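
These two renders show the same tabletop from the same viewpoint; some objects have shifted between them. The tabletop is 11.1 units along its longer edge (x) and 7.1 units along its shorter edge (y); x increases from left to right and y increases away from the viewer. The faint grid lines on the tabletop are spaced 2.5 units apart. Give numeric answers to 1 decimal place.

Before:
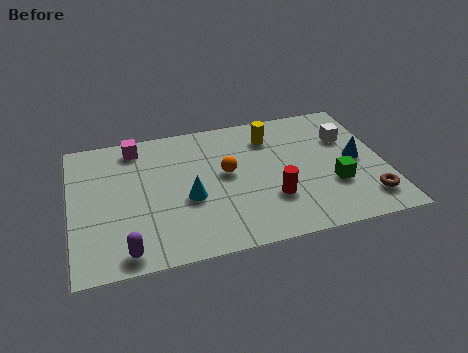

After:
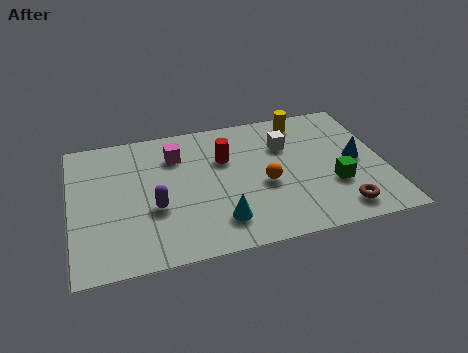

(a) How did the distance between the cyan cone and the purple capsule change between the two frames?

-0.6

They were about 3.1 units apart before and 2.5 after — 0.6 units closer together.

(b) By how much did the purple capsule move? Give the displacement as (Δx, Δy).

(1.1, 1.9)

The purple capsule was at about (1.8, 0.8) and moved to about (2.9, 2.7).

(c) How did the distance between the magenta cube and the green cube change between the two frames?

-1.6

The distance was about 7.7 in the first image and 6.1 in the second, so they moved 1.6 units closer together.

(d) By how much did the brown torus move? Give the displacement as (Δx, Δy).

(-1.0, -0.3)

The brown torus was at about (10.3, 1.4) and moved to about (9.3, 1.1).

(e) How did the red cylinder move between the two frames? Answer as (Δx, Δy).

(-1.5, 2.5)

The red cylinder started near (7.0, 2.2) and ended near (5.5, 4.7).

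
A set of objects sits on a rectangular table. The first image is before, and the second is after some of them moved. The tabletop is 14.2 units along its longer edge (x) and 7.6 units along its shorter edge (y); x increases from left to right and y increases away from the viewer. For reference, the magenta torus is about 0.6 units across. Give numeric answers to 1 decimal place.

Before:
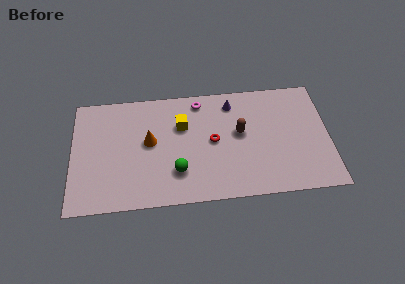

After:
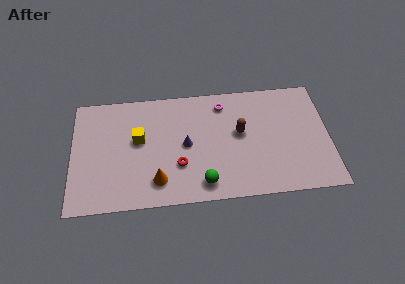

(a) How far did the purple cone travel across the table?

3.6

From (8.9, 6.3) to (6.3, 3.8), the purple cone covered √(2.6² + 2.5²) ≈ 3.6 units.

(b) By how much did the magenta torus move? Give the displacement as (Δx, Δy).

(1.3, -0.3)

The magenta torus started near (7.1, 6.6) and ended near (8.4, 6.3).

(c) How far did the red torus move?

2.4

From (7.8, 3.9) to (5.9, 2.5), the red torus covered √(1.9² + 1.4²) ≈ 2.4 units.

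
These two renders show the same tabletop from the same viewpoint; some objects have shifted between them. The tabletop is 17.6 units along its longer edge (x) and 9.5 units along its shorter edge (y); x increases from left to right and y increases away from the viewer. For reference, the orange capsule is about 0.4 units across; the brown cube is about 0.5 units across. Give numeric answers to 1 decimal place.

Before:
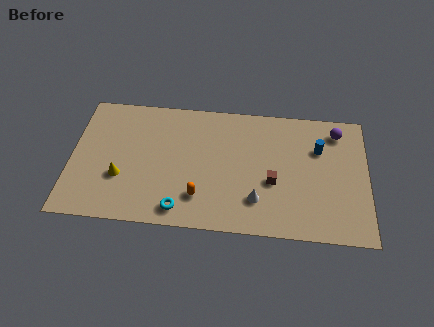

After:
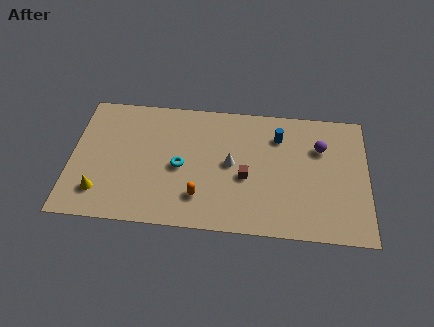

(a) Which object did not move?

the orange capsule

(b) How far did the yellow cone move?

1.7

The yellow cone moved from about (3.0, 3.3) to (1.8, 2.1), a distance of √(1.2² + 1.2²) ≈ 1.7.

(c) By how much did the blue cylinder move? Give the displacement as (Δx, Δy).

(-2.4, 0.7)

The blue cylinder started near (14.7, 6.5) and ended near (12.3, 7.2).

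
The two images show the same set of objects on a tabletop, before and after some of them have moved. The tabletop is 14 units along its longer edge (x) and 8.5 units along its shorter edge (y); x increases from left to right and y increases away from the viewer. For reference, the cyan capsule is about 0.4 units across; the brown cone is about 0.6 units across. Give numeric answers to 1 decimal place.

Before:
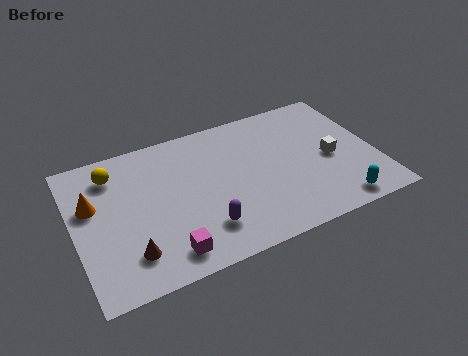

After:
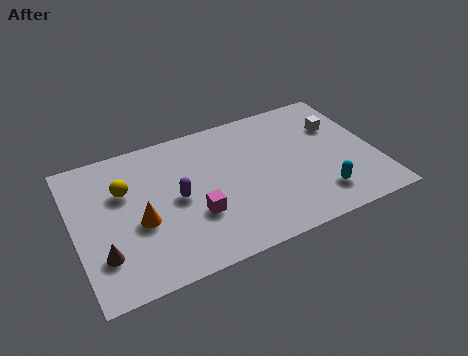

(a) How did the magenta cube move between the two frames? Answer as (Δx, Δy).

(1.5, 1.6)

The magenta cube was at about (3.9, 1.3) and moved to about (5.4, 2.9).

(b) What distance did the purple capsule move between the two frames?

2.4

From (5.7, 2.0) to (4.7, 4.2), the purple capsule covered √(1.0² + 2.2²) ≈ 2.4 units.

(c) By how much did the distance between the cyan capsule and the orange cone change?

-3.3

The distance was about 11.7 in the first image and 8.4 in the second, so they moved 3.3 units closer together.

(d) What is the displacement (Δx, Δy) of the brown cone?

(-1.2, 0.4)

From the two frames, the brown cone sits at roughly (2.3, 1.9) before and (1.1, 2.3) after.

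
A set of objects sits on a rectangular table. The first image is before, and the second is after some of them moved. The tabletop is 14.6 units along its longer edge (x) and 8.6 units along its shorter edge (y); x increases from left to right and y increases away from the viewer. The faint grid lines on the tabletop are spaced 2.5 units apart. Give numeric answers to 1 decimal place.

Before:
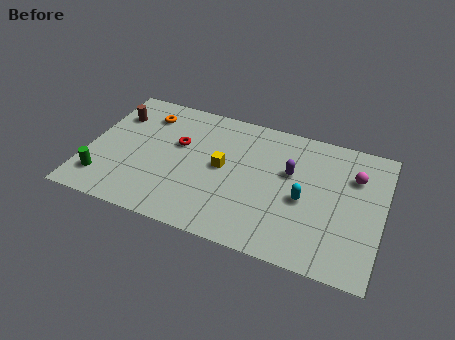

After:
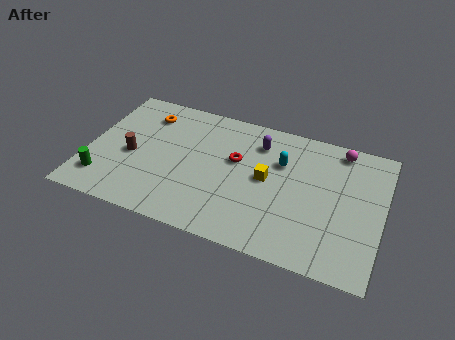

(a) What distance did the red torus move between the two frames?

2.9

From (4.4, 5.3) to (7.3, 5.2), the red torus covered √(2.9² + 0.1²) ≈ 2.9 units.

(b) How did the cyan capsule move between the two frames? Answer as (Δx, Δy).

(-1.3, 2.0)

The cyan capsule was at about (10.8, 3.8) and moved to about (9.5, 5.8).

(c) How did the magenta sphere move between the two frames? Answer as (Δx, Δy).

(-0.8, 1.5)

The magenta sphere was at about (13.1, 6.1) and moved to about (12.3, 7.6).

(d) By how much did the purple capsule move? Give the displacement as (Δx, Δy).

(-1.7, 1.4)

The purple capsule was at about (10.0, 5.3) and moved to about (8.3, 6.7).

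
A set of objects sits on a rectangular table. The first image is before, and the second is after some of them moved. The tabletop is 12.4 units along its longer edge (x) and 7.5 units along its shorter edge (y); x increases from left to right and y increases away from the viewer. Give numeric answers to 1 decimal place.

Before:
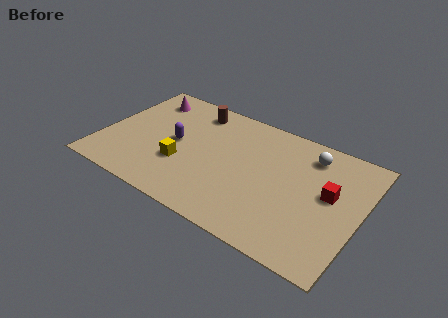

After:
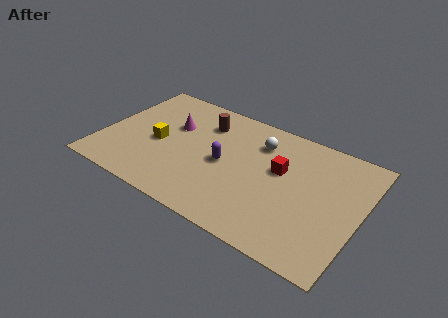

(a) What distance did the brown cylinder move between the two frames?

0.8

The brown cylinder was near (4.0, 6.3) before and (4.6, 5.7) after, so it travelled √(0.6² + 0.6²) ≈ 0.8 units.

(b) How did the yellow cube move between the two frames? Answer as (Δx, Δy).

(-1.3, 0.8)

The yellow cube started near (4.0, 2.6) and ended near (2.7, 3.4).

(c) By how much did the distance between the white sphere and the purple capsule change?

-4.1

Before: roughly 6.6 units apart; after: 2.5. That's 4.1 units closer together.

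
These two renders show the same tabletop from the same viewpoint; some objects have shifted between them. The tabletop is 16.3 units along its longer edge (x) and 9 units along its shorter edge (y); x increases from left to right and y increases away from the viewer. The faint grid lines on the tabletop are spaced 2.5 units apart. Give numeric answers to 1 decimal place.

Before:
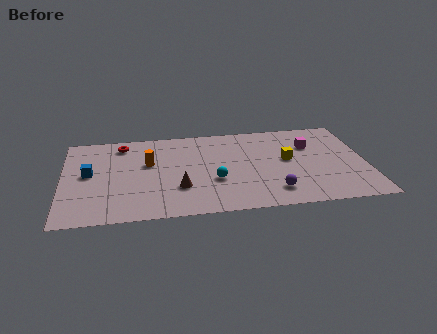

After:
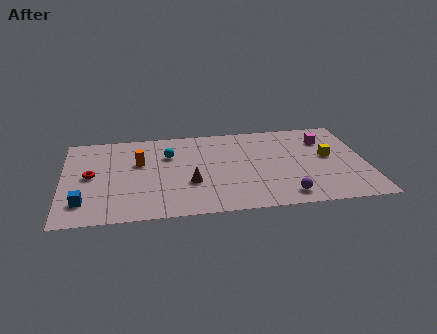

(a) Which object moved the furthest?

the cyan sphere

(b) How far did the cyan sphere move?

3.8

From (8.1, 3.3) to (5.7, 6.2), the cyan sphere covered √(2.4² + 2.9²) ≈ 3.8 units.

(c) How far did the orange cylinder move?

0.5

The orange cylinder was near (4.6, 5.5) before and (4.1, 5.6) after, so it travelled √(0.5² + 0.1²) ≈ 0.5 units.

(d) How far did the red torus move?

3.4

The red torus was near (3.2, 7.6) before and (1.5, 4.6) after, so it travelled √(1.7² + 3.0²) ≈ 3.4 units.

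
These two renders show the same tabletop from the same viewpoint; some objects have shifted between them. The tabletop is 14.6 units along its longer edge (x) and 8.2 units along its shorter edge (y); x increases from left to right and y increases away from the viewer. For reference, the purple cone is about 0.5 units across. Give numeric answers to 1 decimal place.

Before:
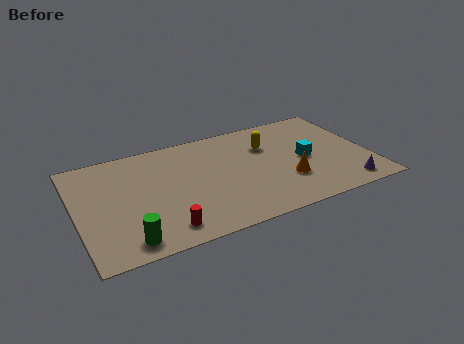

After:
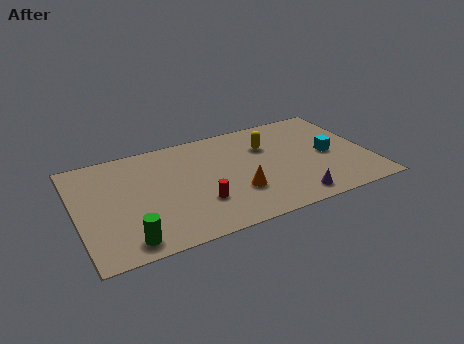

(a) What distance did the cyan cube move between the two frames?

1.2

The cyan cube moved from about (11.4, 3.9) to (12.6, 3.9), a distance of √(1.2² + 0.0²) ≈ 1.2.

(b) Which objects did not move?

the yellow capsule and the green cylinder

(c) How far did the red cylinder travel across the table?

2.2

The red cylinder moved from about (4.0, 1.3) to (5.9, 2.5), a distance of √(1.9² + 1.2²) ≈ 2.2.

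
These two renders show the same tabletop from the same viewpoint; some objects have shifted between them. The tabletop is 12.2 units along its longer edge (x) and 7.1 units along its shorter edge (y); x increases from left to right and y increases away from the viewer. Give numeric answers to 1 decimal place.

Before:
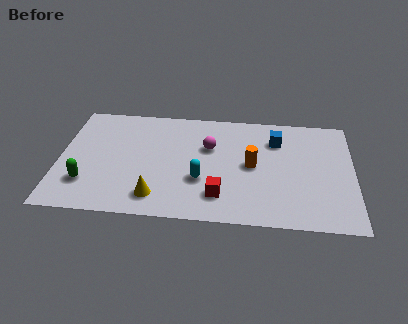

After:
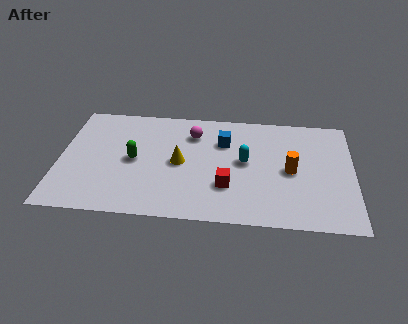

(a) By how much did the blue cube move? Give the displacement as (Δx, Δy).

(-2.2, -0.3)

The blue cube was at about (9.0, 5.3) and moved to about (6.8, 5.0).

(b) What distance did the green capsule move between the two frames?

2.5

The green capsule was near (1.2, 1.9) before and (3.1, 3.5) after, so it travelled √(1.9² + 1.6²) ≈ 2.5 units.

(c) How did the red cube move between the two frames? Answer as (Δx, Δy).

(0.3, 0.6)

The red cube started near (6.7, 1.6) and ended near (7.0, 2.2).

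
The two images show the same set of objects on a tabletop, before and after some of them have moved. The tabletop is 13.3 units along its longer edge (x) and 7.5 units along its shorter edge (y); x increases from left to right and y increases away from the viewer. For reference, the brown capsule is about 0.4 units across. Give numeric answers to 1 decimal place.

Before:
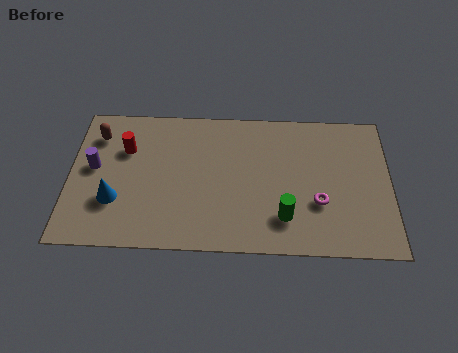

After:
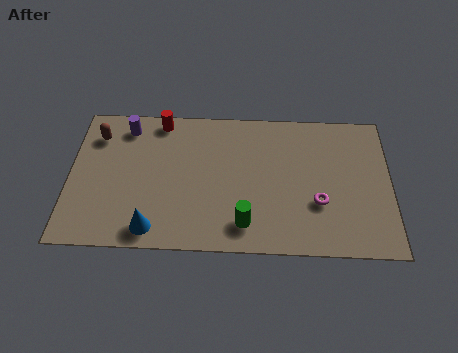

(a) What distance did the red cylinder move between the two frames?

2.1

The red cylinder moved from about (2.3, 5.1) to (3.7, 6.7), a distance of √(1.4² + 1.6²) ≈ 2.1.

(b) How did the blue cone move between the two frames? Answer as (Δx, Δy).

(1.6, -1.4)

From the two frames, the blue cone sits at roughly (1.9, 2.4) before and (3.5, 1.0) after.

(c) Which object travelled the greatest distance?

the purple cylinder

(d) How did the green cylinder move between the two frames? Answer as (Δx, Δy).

(-1.6, -0.4)

The green cylinder was at about (8.9, 1.8) and moved to about (7.3, 1.4).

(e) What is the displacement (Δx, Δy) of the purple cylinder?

(1.3, 2.2)

The purple cylinder was at about (1.0, 4.1) and moved to about (2.3, 6.3).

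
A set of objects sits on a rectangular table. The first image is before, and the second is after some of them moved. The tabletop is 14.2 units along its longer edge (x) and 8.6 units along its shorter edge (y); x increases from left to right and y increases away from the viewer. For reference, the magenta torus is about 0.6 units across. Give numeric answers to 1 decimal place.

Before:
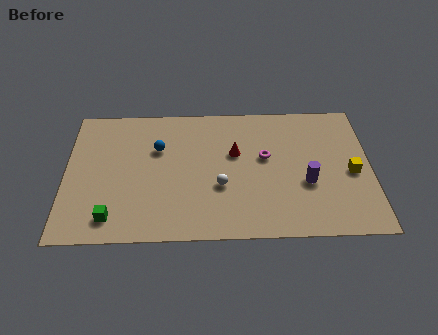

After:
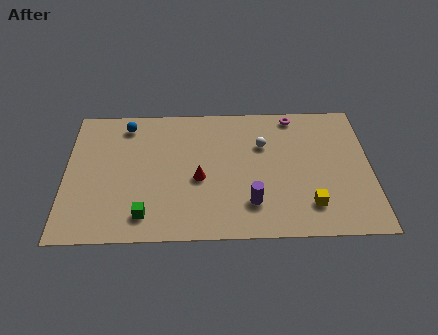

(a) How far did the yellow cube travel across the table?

2.8

From (13.3, 3.9) to (11.3, 1.9), the yellow cube covered √(2.0² + 2.0²) ≈ 2.8 units.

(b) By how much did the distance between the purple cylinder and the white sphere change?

-0.3

The distance was about 4.0 in the first image and 3.7 in the second, so they moved 0.3 units closer together.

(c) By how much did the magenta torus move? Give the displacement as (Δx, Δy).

(1.4, 2.7)

The magenta torus was at about (9.3, 5.0) and moved to about (10.7, 7.7).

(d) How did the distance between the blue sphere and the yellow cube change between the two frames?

+0.9

The distance was about 9.2 in the first image and 10.1 in the second, so they moved 0.9 units further apart.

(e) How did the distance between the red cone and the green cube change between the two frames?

-3.6

Before: roughly 6.9 units apart; after: 3.3. That's 3.6 units closer together.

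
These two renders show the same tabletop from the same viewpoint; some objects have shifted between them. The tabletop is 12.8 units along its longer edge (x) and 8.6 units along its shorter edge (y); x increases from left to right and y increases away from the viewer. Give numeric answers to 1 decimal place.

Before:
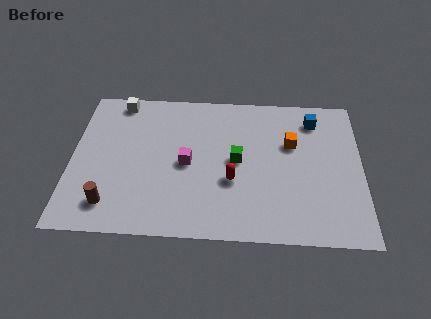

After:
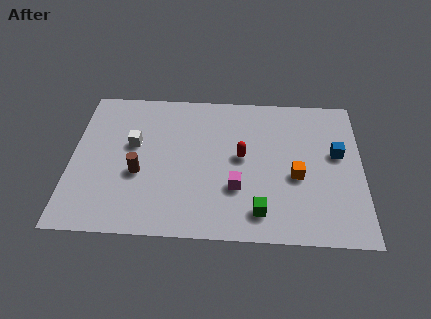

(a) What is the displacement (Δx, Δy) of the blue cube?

(1.0, -2.0)

From the two frames, the blue cube sits at roughly (10.7, 7.0) before and (11.7, 5.0) after.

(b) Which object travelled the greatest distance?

the green cube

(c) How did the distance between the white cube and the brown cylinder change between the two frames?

-4.4

The distance was about 6.1 in the first image and 1.7 in the second, so they moved 4.4 units closer together.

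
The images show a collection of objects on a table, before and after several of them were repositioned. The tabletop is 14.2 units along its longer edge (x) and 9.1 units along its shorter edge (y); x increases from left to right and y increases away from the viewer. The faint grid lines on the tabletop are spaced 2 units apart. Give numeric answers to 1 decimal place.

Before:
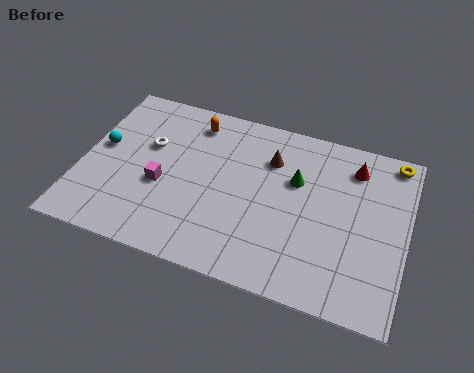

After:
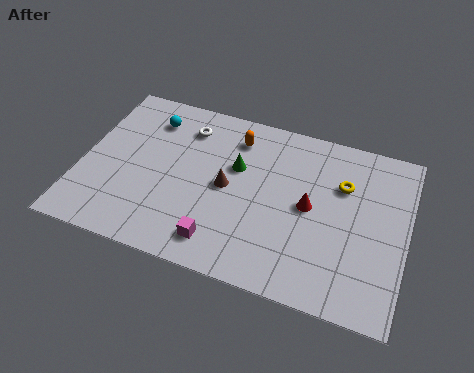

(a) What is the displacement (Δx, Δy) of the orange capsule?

(1.9, -0.3)

The orange capsule started near (4.6, 7.6) and ended near (6.5, 7.3).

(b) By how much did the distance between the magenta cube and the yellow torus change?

-4.0

They were about 10.8 units apart before and 6.8 after — 4.0 units closer together.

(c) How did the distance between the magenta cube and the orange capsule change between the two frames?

+1.8

They were about 4.0 units apart before and 5.8 after — 1.8 units further apart.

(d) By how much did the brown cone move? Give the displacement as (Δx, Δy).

(-1.7, -2.1)

From the two frames, the brown cone sits at roughly (8.1, 6.6) before and (6.4, 4.5) after.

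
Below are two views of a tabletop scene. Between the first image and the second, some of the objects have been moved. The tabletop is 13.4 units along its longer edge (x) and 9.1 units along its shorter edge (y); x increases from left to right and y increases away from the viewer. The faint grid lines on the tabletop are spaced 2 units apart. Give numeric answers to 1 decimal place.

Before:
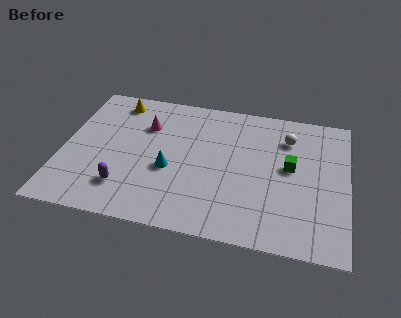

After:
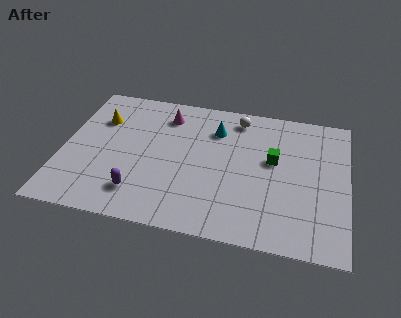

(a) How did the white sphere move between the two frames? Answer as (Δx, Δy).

(-2.4, 0.9)

The white sphere started near (10.5, 6.9) and ended near (8.1, 7.8).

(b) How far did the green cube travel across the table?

0.9

The green cube was near (10.7, 5.0) before and (9.9, 5.3) after, so it travelled √(0.8² + 0.3²) ≈ 0.9 units.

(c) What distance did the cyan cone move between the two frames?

3.7

The cyan cone moved from about (5.1, 3.7) to (7.1, 6.8), a distance of √(2.0² + 3.1²) ≈ 3.7.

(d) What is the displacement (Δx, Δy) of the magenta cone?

(0.9, 0.9)

The magenta cone was at about (3.8, 6.4) and moved to about (4.7, 7.3).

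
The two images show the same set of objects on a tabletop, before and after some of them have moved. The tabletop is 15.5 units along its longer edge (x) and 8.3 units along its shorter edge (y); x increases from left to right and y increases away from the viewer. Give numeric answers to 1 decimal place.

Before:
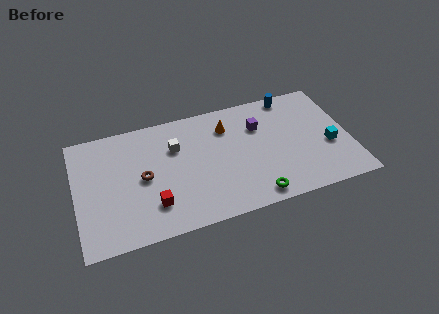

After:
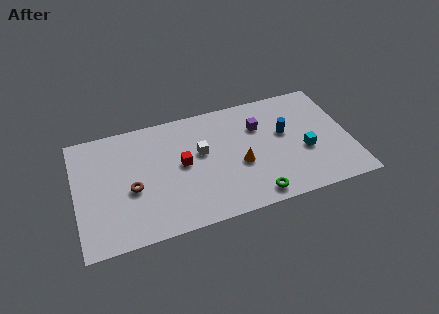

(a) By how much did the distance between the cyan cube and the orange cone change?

-2.7

They were about 6.4 units apart before and 3.7 after — 2.7 units closer together.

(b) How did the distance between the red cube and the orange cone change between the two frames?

-2.8

Before: roughly 6.2 units apart; after: 3.4. That's 2.8 units closer together.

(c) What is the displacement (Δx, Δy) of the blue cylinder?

(-0.6, -2.6)

From the two frames, the blue cylinder sits at roughly (12.5, 7.5) before and (11.9, 4.9) after.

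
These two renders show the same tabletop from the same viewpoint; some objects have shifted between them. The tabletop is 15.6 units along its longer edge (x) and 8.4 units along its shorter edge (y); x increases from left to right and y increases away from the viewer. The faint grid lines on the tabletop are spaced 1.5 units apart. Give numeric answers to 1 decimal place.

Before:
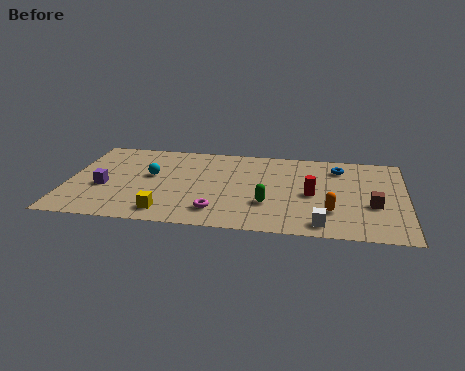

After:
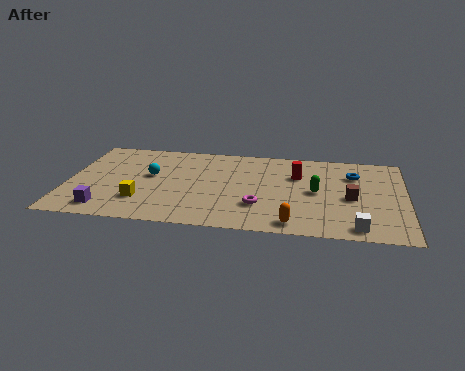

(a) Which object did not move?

the cyan sphere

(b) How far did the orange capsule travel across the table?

2.2

The orange capsule was near (12.2, 2.4) before and (10.5, 1.0) after, so it travelled √(1.7² + 1.4²) ≈ 2.2 units.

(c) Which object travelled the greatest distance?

the green capsule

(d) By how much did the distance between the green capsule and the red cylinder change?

-0.6

The distance was about 2.3 in the first image and 1.7 in the second, so they moved 0.6 units closer together.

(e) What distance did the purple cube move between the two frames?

2.1

From (1.7, 3.4) to (1.9, 1.3), the purple cube covered √(0.2² + 2.1²) ≈ 2.1 units.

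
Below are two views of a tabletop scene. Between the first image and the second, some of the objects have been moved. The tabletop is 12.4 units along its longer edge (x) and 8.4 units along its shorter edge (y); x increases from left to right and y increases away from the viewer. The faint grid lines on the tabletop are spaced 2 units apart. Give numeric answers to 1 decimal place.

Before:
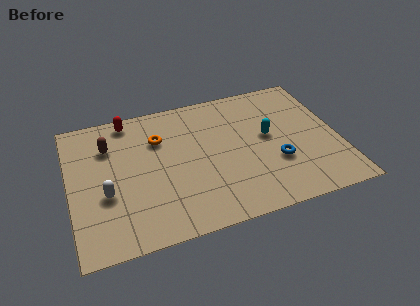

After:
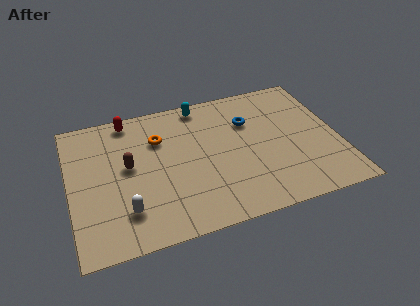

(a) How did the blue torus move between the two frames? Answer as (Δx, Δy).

(-1.0, 2.9)

The blue torus was at about (9.4, 2.9) and moved to about (8.4, 5.8).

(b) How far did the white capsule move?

1.4

From (1.6, 3.2) to (2.4, 2.0), the white capsule covered √(0.8² + 1.2²) ≈ 1.4 units.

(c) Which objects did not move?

the red capsule and the orange torus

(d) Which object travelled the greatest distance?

the cyan capsule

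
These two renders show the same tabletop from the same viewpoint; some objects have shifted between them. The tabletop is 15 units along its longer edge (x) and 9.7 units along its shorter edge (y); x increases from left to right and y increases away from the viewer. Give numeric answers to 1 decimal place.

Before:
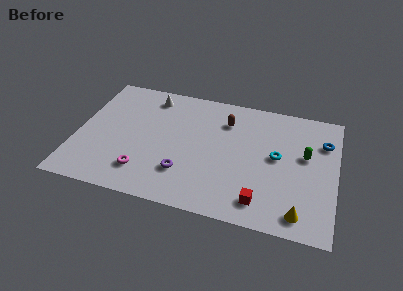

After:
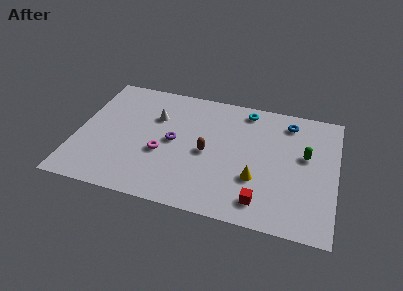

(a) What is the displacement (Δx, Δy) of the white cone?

(0.4, -1.6)

From the two frames, the white cone sits at roughly (4.0, 8.2) before and (4.4, 6.6) after.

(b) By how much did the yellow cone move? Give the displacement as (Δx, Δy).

(-2.6, 1.9)

From the two frames, the yellow cone sits at roughly (13.1, 1.3) before and (10.5, 3.2) after.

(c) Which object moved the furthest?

the cyan torus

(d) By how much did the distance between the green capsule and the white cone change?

-0.7

The distance was about 9.5 in the first image and 8.8 in the second, so they moved 0.7 units closer together.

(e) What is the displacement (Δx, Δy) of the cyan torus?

(-2.0, 3.3)

The cyan torus was at about (11.6, 5.2) and moved to about (9.6, 8.5).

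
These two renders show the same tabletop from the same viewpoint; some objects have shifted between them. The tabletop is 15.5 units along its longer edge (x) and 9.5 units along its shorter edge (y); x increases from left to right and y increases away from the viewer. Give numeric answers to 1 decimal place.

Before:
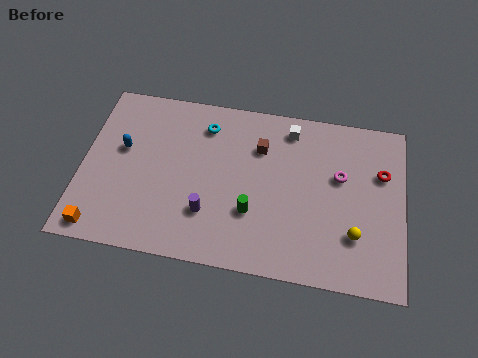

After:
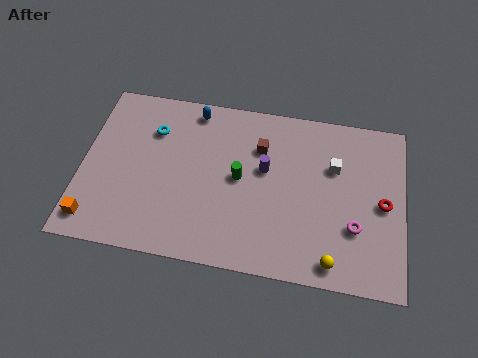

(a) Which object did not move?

the brown cube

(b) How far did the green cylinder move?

1.9

From (8.3, 3.1) to (7.6, 4.9), the green cylinder covered √(0.7² + 1.8²) ≈ 1.9 units.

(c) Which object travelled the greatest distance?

the blue capsule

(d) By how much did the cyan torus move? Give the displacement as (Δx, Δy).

(-2.5, -0.7)

From the two frames, the cyan torus sits at roughly (5.8, 7.6) before and (3.3, 6.9) after.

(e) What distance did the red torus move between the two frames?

1.7

The red torus was near (14.4, 6.3) before and (14.5, 4.6) after, so it travelled √(0.1² + 1.7²) ≈ 1.7 units.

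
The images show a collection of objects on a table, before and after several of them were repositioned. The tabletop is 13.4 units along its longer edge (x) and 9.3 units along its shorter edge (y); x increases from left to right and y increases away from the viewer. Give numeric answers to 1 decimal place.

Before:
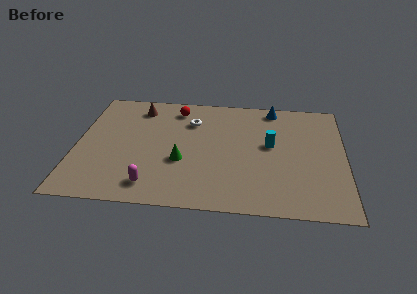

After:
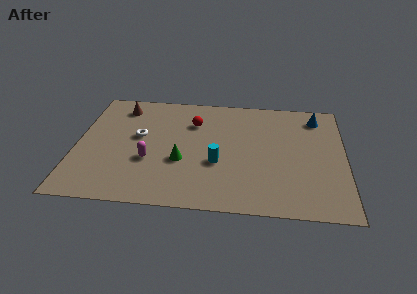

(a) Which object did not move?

the green cone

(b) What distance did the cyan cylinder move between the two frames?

3.1

From (9.7, 5.2) to (7.1, 3.5), the cyan cylinder covered √(2.6² + 1.7²) ≈ 3.1 units.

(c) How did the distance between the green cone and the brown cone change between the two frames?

+0.5

The distance was about 4.8 in the first image and 5.3 in the second, so they moved 0.5 units further apart.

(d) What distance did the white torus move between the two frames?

3.0

From (5.7, 6.8) to (3.1, 5.3), the white torus covered √(2.6² + 1.5²) ≈ 3.0 units.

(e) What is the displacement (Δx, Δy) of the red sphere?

(0.9, -1.1)

The red sphere started near (4.9, 7.8) and ended near (5.8, 6.7).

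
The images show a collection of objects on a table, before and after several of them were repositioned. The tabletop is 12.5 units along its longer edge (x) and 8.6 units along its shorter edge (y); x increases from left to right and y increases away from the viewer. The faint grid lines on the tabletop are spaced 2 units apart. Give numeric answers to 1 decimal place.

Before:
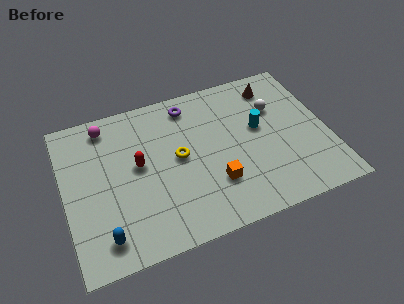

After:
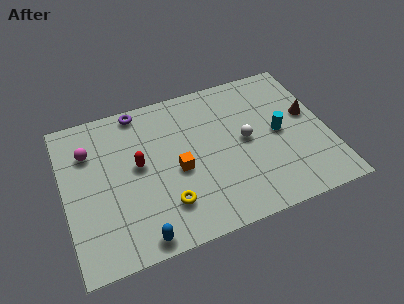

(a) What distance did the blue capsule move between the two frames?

1.7

The blue capsule moved from about (1.6, 1.4) to (3.2, 0.8), a distance of √(1.6² + 0.6²) ≈ 1.7.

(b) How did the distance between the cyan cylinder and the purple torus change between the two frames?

+3.4

Before: roughly 3.9 units apart; after: 7.3. That's 3.4 units further apart.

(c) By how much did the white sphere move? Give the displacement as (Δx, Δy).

(-1.6, -1.4)

From the two frames, the white sphere sits at roughly (10.2, 5.8) before and (8.6, 4.4) after.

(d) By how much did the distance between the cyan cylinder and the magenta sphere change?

+1.6

Before: roughly 7.5 units apart; after: 9.1. That's 1.6 units further apart.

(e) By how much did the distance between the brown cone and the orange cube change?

+0.8

They were about 5.7 units apart before and 6.5 after — 0.8 units further apart.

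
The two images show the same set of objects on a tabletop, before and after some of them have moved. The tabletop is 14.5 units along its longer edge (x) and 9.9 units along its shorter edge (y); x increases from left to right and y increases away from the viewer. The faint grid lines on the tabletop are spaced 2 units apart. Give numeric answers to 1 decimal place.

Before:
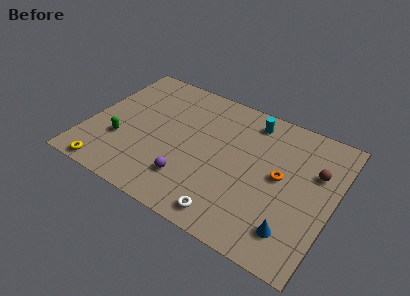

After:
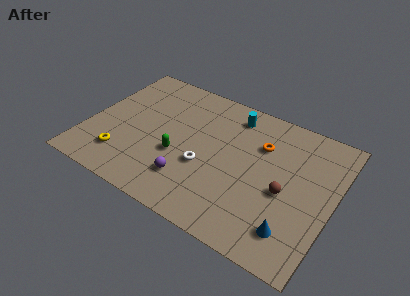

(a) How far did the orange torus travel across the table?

2.2

The orange torus was near (11.4, 5.2) before and (10.0, 6.9) after, so it travelled √(1.4² + 1.7²) ≈ 2.2 units.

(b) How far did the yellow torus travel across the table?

1.5

The yellow torus was near (1.8, 0.8) before and (2.4, 2.2) after, so it travelled √(0.6² + 1.4²) ≈ 1.5 units.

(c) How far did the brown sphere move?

2.7

The brown sphere moved from about (13.3, 6.5) to (11.8, 4.3), a distance of √(1.5² + 2.2²) ≈ 2.7.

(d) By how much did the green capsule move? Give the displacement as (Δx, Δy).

(3.4, 0.5)

From the two frames, the green capsule sits at roughly (2.1, 3.3) before and (5.5, 3.8) after.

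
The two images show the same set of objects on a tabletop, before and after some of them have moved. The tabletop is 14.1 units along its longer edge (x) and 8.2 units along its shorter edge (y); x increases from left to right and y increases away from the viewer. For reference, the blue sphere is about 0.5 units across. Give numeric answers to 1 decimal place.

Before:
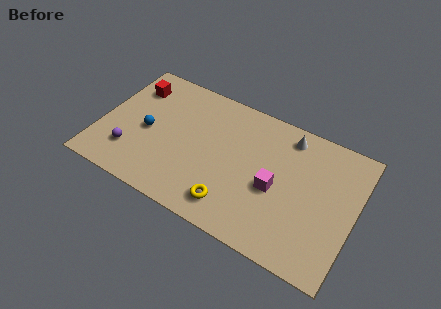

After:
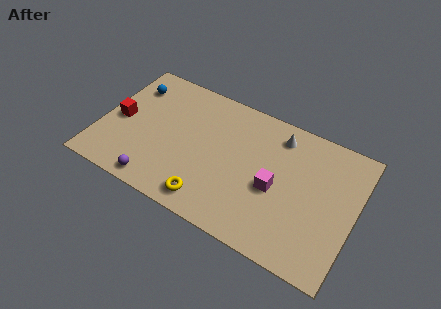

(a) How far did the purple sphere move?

2.1

The purple sphere moved from about (1.9, 2.1) to (3.6, 0.9), a distance of √(1.7² + 1.2²) ≈ 2.1.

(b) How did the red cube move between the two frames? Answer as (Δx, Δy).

(-0.4, -2.4)

From the two frames, the red cube sits at roughly (1.4, 6.3) before and (1.0, 3.9) after.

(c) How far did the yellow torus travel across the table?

1.2

The yellow torus was near (7.7, 1.5) before and (6.5, 1.2) after, so it travelled √(1.2² + 0.3²) ≈ 1.2 units.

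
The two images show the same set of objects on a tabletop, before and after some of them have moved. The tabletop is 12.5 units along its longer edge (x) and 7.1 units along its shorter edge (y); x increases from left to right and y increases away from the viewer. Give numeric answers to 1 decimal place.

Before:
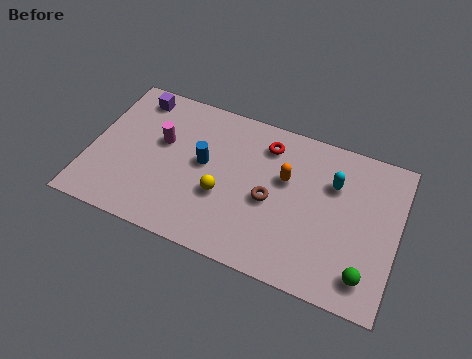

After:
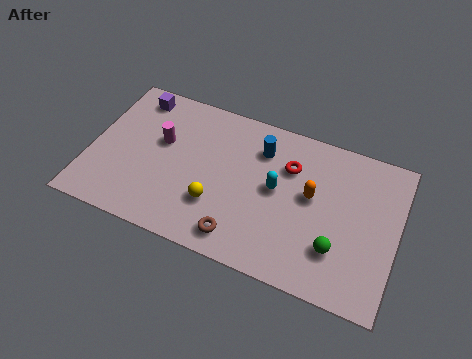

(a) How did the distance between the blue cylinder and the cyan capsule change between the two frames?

-3.5

Before: roughly 5.3 units apart; after: 1.8. That's 3.5 units closer together.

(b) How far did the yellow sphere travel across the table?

0.5

The yellow sphere moved from about (5.5, 2.7) to (5.3, 2.2), a distance of √(0.2² + 0.5²) ≈ 0.5.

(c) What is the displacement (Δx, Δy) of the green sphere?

(-1.2, 0.7)

The green sphere started near (11.4, 1.3) and ended near (10.2, 2.0).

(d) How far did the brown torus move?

2.3

The brown torus moved from about (7.4, 3.2) to (6.4, 1.1), a distance of √(1.0² + 2.1²) ≈ 2.3.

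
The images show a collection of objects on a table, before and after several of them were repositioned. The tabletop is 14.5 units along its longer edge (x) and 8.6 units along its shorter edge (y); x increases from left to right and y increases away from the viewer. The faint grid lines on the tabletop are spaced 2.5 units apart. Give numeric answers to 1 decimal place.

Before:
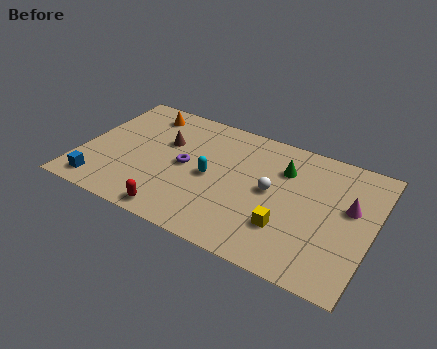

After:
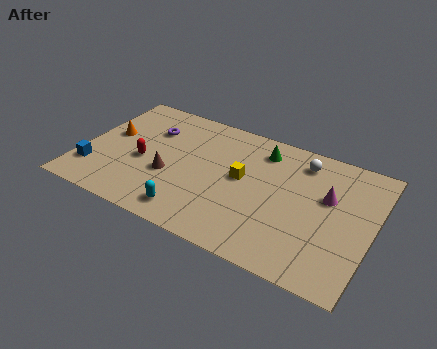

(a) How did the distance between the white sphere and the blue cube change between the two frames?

+2.3

The distance was about 8.8 in the first image and 11.1 in the second, so they moved 2.3 units further apart.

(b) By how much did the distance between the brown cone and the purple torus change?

+1.4

They were about 1.7 units apart before and 3.1 after — 1.4 units further apart.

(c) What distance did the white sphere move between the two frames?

2.9

The white sphere moved from about (9.5, 4.5) to (10.7, 7.1), a distance of √(1.2² + 2.6²) ≈ 2.9.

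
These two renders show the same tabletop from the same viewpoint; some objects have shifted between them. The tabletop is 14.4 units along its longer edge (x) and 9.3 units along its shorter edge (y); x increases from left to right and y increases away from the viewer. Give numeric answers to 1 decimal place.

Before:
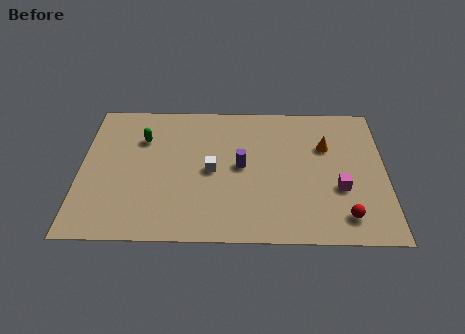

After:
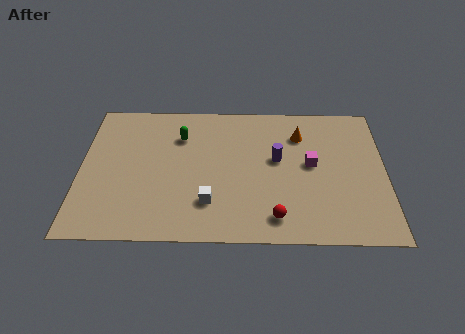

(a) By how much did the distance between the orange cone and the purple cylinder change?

-2.2

The distance was about 4.2 in the first image and 2.0 in the second, so they moved 2.2 units closer together.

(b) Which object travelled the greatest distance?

the red sphere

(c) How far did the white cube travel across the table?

2.1

From (6.2, 4.5) to (6.1, 2.4), the white cube covered √(0.1² + 2.1²) ≈ 2.1 units.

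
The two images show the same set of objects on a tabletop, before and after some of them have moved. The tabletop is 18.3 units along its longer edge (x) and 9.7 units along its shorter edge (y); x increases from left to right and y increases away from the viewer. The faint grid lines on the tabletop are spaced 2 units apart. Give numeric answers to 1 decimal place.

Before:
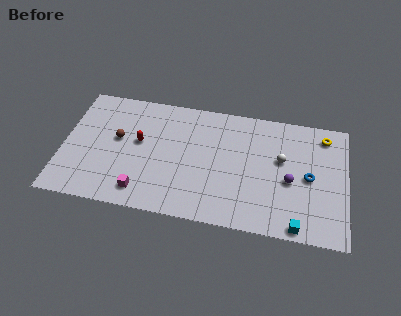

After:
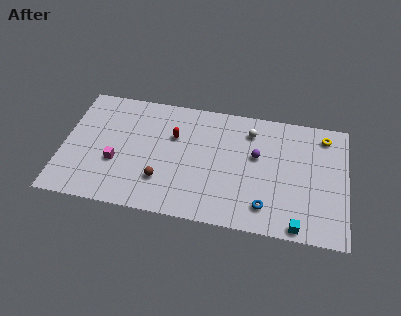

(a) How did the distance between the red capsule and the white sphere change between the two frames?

-4.1

They were about 9.2 units apart before and 5.1 after — 4.1 units closer together.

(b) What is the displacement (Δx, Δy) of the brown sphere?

(3.0, -2.8)

From the two frames, the brown sphere sits at roughly (3.5, 5.5) before and (6.5, 2.7) after.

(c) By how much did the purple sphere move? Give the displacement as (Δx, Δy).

(-2.2, 1.6)

The purple sphere was at about (14.7, 4.2) and moved to about (12.5, 5.8).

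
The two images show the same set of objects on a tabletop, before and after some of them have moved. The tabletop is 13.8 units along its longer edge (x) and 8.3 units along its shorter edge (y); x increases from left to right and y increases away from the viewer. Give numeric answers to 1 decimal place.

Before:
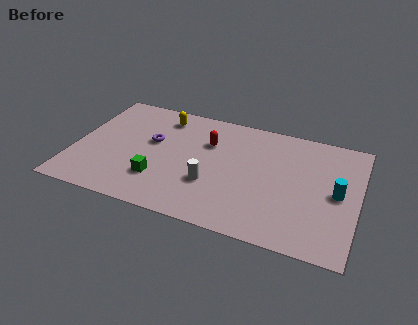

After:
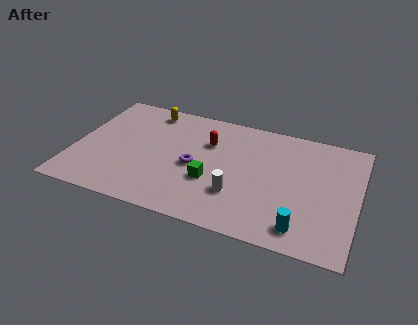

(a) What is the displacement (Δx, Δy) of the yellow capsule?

(-0.7, 0.3)

The yellow capsule started near (4.0, 6.9) and ended near (3.3, 7.2).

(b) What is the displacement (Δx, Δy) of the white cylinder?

(1.3, -0.3)

The white cylinder started near (6.8, 2.8) and ended near (8.1, 2.5).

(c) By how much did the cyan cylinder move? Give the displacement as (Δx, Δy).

(-1.5, -2.8)

The cyan cylinder was at about (12.8, 4.1) and moved to about (11.3, 1.3).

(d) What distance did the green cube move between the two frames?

2.6

The green cube was near (4.3, 2.3) before and (6.8, 3.0) after, so it travelled √(2.5² + 0.7²) ≈ 2.6 units.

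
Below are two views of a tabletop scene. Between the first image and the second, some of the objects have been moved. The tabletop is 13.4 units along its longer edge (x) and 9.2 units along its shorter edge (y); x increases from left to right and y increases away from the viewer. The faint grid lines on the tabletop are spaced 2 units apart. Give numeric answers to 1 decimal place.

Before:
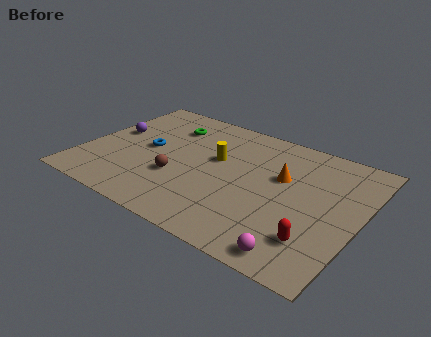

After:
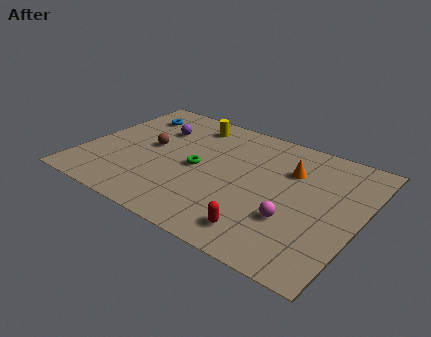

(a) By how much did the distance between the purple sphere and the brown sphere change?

-2.6

The distance was about 4.2 in the first image and 1.6 in the second, so they moved 2.6 units closer together.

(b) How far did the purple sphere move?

2.4

The purple sphere was near (1.1, 5.2) before and (3.1, 6.5) after, so it travelled √(2.0² + 1.3²) ≈ 2.4 units.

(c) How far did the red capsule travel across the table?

2.5

From (11.7, 2.2) to (9.3, 1.5), the red capsule covered √(2.4² + 0.7²) ≈ 2.5 units.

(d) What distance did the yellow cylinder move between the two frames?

2.8

The yellow cylinder was near (6.3, 5.5) before and (4.6, 7.7) after, so it travelled √(1.7² + 2.2²) ≈ 2.8 units.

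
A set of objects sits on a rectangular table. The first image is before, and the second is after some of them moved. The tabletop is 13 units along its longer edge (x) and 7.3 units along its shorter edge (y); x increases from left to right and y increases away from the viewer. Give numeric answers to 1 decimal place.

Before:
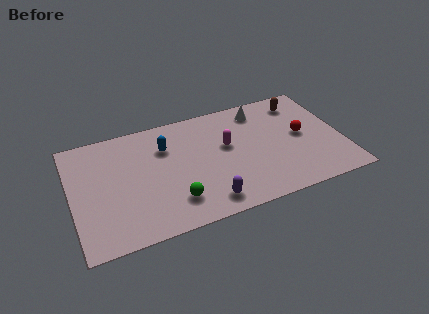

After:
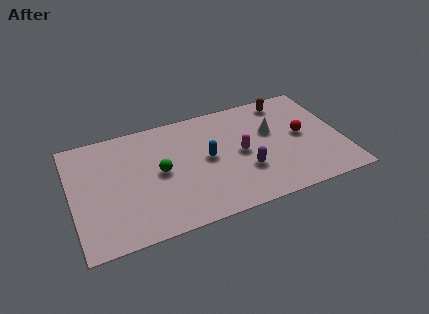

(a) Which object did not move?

the red sphere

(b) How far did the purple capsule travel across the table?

2.4

The purple capsule was near (6.2, 1.1) before and (8.2, 2.4) after, so it travelled √(2.0² + 1.3²) ≈ 2.4 units.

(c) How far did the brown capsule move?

0.8

From (11.3, 6.0) to (10.6, 6.3), the brown capsule covered √(0.7² + 0.3²) ≈ 0.8 units.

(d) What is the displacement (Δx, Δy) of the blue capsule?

(1.9, -1.4)

The blue capsule started near (4.6, 5.2) and ended near (6.5, 3.8).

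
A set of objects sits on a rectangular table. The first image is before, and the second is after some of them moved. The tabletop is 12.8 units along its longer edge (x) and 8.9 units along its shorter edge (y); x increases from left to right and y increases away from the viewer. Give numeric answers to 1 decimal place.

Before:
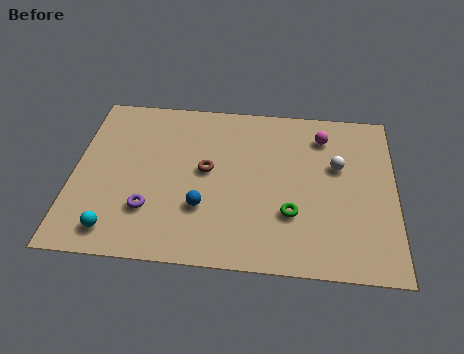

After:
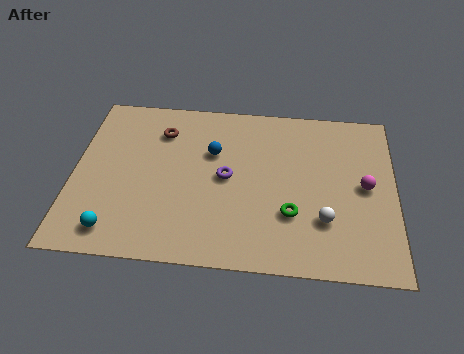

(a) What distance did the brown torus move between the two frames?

2.8

From (5.3, 4.8) to (3.4, 6.8), the brown torus covered √(1.9² + 2.0²) ≈ 2.8 units.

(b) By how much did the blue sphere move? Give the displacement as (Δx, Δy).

(0.3, 3.0)

From the two frames, the blue sphere sits at roughly (5.2, 2.8) before and (5.5, 5.8) after.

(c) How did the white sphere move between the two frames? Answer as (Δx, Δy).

(-0.5, -2.9)

The white sphere was at about (10.5, 5.5) and moved to about (10.0, 2.6).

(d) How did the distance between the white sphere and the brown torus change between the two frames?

+2.6

The distance was about 5.2 in the first image and 7.8 in the second, so they moved 2.6 units further apart.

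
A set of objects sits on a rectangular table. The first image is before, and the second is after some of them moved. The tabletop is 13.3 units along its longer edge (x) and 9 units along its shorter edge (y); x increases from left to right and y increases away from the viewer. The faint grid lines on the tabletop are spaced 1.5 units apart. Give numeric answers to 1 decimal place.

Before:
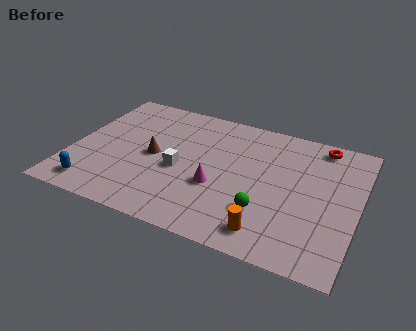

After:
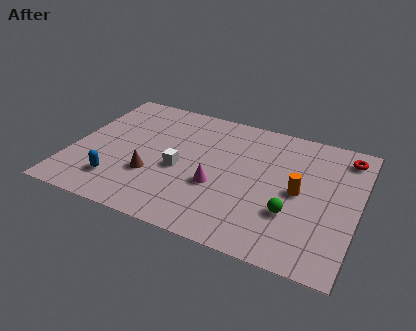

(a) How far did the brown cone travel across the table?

1.4

From (3.8, 4.4) to (3.9, 3.0), the brown cone covered √(0.1² + 1.4²) ≈ 1.4 units.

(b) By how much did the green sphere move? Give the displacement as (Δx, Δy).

(1.2, 0.3)

The green sphere started near (9.2, 2.6) and ended near (10.4, 2.9).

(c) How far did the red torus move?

1.3

From (11.3, 8.0) to (12.5, 7.6), the red torus covered √(1.2² + 0.4²) ≈ 1.3 units.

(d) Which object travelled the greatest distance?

the orange cylinder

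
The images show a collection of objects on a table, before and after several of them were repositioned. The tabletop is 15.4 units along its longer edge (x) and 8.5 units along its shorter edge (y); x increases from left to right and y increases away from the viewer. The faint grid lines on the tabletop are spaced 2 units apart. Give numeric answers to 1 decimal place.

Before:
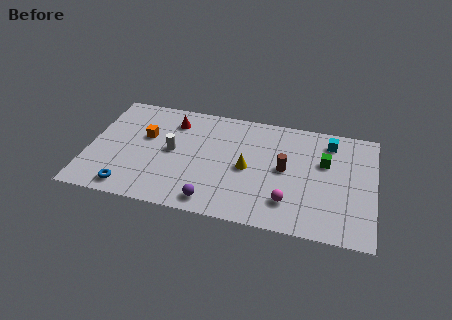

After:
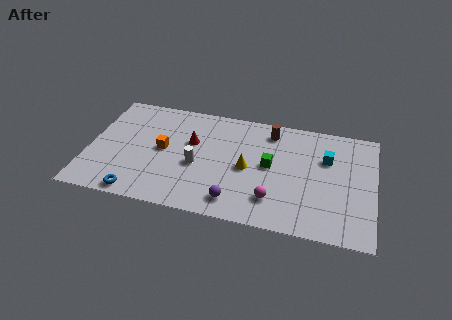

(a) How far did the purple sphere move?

1.2

The purple sphere was near (6.9, 1.1) before and (8.1, 1.4) after, so it travelled √(1.2² + 0.3²) ≈ 1.2 units.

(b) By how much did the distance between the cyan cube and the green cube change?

+1.6

They were about 1.6 units apart before and 3.2 after — 1.6 units further apart.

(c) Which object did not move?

the yellow cone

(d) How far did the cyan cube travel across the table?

1.3

The cyan cube was near (12.9, 7.0) before and (12.8, 5.7) after, so it travelled √(0.1² + 1.3²) ≈ 1.3 units.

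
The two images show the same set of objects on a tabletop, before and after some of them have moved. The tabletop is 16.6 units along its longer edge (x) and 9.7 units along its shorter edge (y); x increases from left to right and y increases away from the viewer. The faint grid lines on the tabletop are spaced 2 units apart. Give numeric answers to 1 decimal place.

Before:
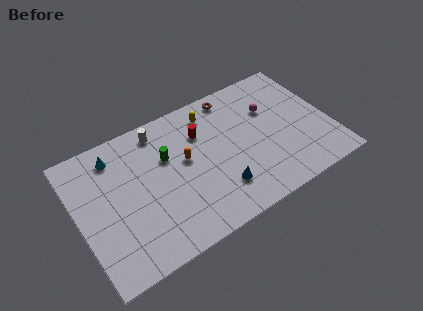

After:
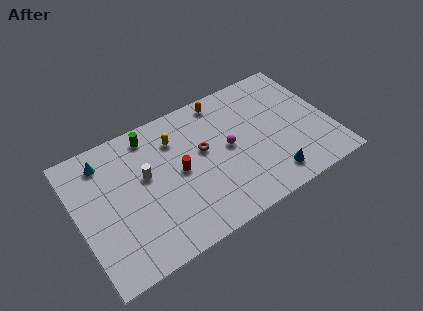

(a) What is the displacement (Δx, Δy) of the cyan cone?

(-0.7, 0.0)

From the two frames, the cyan cone sits at roughly (2.8, 8.0) before and (2.1, 8.0) after.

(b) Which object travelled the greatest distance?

the orange capsule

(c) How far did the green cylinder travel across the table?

2.2

The green cylinder was near (6.0, 6.3) before and (5.2, 8.4) after, so it travelled √(0.8² + 2.1²) ≈ 2.2 units.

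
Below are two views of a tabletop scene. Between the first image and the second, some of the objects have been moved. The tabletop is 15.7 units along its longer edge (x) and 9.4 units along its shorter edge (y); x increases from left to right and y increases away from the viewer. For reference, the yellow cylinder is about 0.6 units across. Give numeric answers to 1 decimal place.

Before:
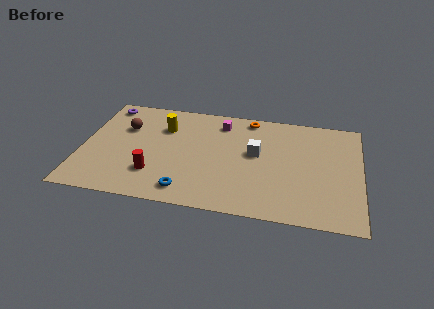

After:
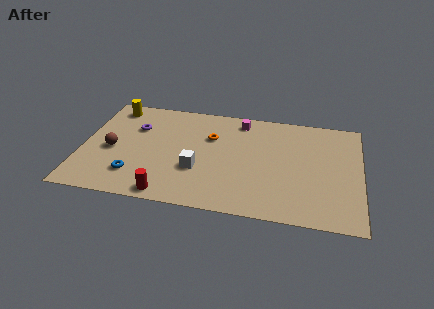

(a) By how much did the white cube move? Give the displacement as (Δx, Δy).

(-3.2, -2.0)

The white cube started near (9.8, 5.3) and ended near (6.6, 3.3).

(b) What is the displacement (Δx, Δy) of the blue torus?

(-3.0, 0.8)

From the two frames, the blue torus sits at roughly (6.1, 1.4) before and (3.1, 2.2) after.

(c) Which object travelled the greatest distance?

the white cube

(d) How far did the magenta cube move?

1.2

The magenta cube was near (7.7, 7.7) before and (8.8, 8.1) after, so it travelled √(1.1² + 0.4²) ≈ 1.2 units.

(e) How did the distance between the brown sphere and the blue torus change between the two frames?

-3.8

The distance was about 6.2 in the first image and 2.4 in the second, so they moved 3.8 units closer together.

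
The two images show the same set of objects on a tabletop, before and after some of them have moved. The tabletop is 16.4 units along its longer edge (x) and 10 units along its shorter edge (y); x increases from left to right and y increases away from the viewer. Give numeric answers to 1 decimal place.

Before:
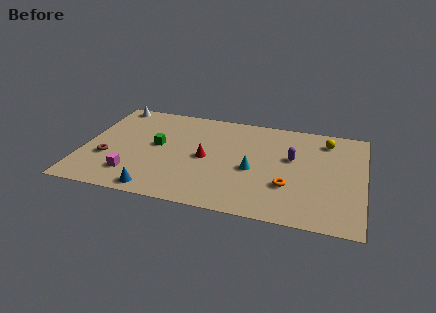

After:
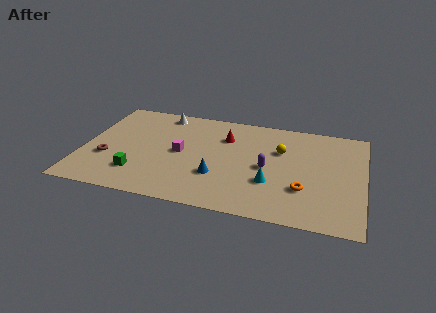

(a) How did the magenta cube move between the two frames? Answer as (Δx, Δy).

(2.6, 2.8)

The magenta cube started near (3.1, 2.2) and ended near (5.7, 5.0).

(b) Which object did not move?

the brown torus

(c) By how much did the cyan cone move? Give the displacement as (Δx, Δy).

(1.1, -1.0)

The cyan cone started near (10.0, 4.3) and ended near (11.1, 3.3).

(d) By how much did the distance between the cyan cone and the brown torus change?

+1.1

The distance was about 8.5 in the first image and 9.6 in the second, so they moved 1.1 units further apart.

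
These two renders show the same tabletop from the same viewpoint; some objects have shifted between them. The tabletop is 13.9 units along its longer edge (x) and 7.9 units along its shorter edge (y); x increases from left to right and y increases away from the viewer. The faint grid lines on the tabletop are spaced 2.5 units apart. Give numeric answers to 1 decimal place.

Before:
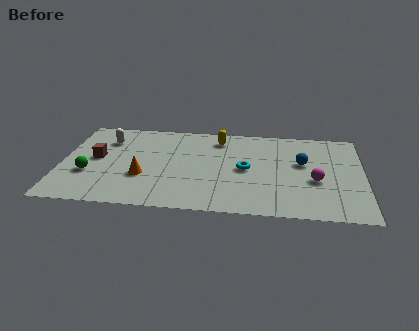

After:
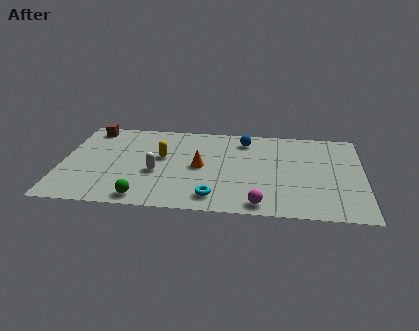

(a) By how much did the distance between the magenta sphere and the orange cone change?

-3.8

The distance was about 7.9 in the first image and 4.1 in the second, so they moved 3.8 units closer together.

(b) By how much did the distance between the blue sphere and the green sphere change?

-2.8

Before: roughly 10.0 units apart; after: 7.2. That's 2.8 units closer together.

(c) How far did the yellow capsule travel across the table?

3.2

The yellow capsule was near (7.2, 6.5) before and (4.6, 4.6) after, so it travelled √(2.6² + 1.9²) ≈ 3.2 units.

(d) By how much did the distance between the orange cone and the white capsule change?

-1.5

They were about 3.6 units apart before and 2.1 after — 1.5 units closer together.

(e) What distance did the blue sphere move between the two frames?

3.2

The blue sphere moved from about (11.1, 4.7) to (8.4, 6.5), a distance of √(2.7² + 1.8²) ≈ 3.2.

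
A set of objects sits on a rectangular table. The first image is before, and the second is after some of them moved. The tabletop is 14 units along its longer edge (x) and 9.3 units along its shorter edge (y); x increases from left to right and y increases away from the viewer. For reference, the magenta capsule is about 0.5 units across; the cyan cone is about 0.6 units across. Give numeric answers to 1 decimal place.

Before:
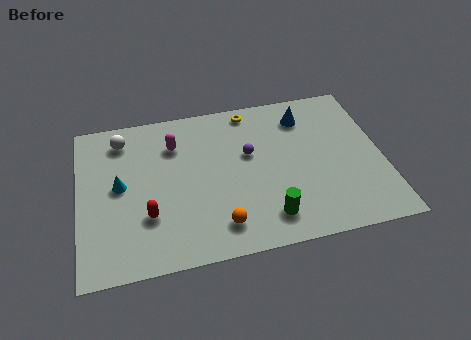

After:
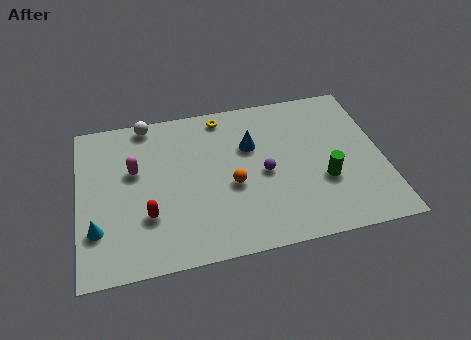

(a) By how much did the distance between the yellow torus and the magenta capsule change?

+1.0

The distance was about 3.9 in the first image and 4.9 in the second, so they moved 1.0 units further apart.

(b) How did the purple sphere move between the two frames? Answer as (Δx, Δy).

(0.6, -1.3)

From the two frames, the purple sphere sits at roughly (7.9, 5.6) before and (8.5, 4.3) after.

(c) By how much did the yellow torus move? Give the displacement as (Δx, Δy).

(-1.3, -0.1)

From the two frames, the yellow torus sits at roughly (8.1, 8.3) before and (6.8, 8.2) after.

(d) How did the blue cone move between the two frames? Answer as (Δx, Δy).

(-2.6, -1.3)

The blue cone started near (10.6, 7.4) and ended near (8.0, 6.1).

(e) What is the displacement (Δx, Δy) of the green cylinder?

(2.7, 1.6)

The green cylinder started near (8.5, 1.7) and ended near (11.2, 3.3).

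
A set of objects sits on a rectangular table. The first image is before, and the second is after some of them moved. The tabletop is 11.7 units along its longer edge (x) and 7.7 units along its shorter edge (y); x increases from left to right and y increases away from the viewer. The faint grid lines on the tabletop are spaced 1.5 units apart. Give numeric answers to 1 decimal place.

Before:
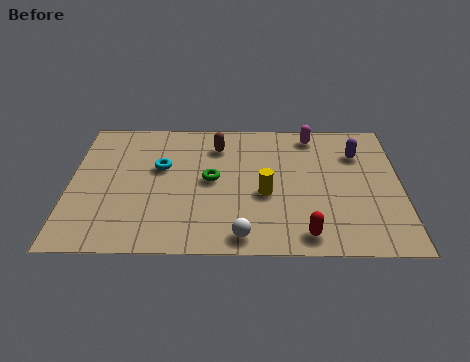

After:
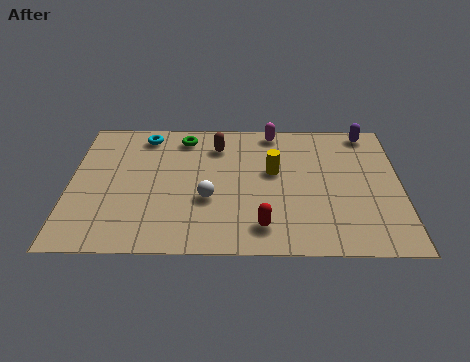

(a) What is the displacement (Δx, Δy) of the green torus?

(-1.0, 2.5)

The green torus was at about (5.0, 4.0) and moved to about (4.0, 6.5).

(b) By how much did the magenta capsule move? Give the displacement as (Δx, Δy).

(-1.4, 0.2)

The magenta capsule started near (8.6, 6.7) and ended near (7.2, 6.9).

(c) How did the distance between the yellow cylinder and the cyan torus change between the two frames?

+1.1

The distance was about 4.0 in the first image and 5.1 in the second, so they moved 1.1 units further apart.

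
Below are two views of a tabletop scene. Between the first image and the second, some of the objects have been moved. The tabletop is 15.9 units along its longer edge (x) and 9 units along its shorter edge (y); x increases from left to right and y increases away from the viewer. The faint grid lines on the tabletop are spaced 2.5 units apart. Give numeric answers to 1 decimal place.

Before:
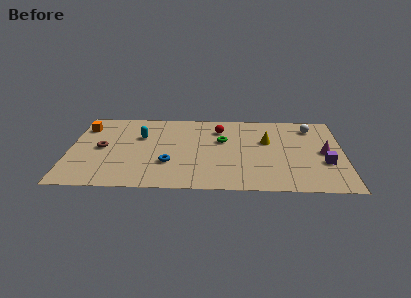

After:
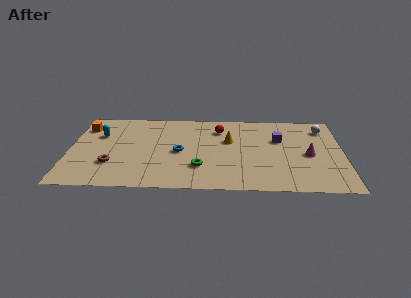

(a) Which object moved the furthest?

the purple cube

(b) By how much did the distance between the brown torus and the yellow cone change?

-2.3

The distance was about 9.7 in the first image and 7.4 in the second, so they moved 2.3 units closer together.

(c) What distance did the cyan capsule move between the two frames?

2.4

The cyan capsule was near (4.1, 5.9) before and (1.7, 6.0) after, so it travelled √(2.4² + 0.1²) ≈ 2.4 units.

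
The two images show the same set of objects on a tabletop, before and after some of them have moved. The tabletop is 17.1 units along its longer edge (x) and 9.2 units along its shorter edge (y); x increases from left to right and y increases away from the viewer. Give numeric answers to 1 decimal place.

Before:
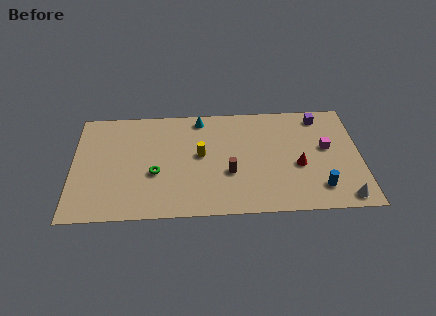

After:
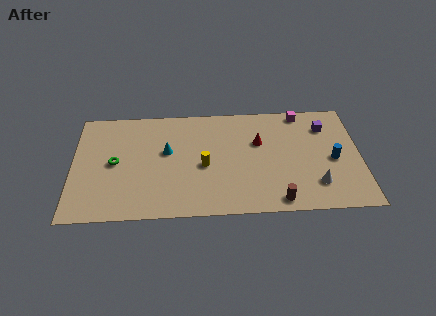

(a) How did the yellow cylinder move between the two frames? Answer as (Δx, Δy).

(0.2, -0.9)

From the two frames, the yellow cylinder sits at roughly (7.6, 5.0) before and (7.8, 4.1) after.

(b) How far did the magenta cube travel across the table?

3.4

The magenta cube was near (15.1, 5.2) before and (13.7, 8.3) after, so it travelled √(1.4² + 3.1²) ≈ 3.4 units.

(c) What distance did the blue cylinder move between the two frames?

2.5

The blue cylinder moved from about (14.6, 1.9) to (15.5, 4.2), a distance of √(0.9² + 2.3²) ≈ 2.5.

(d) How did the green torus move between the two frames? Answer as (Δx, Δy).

(-2.4, 1.0)

The green torus started near (4.9, 3.6) and ended near (2.5, 4.6).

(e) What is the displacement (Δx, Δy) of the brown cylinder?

(2.8, -2.4)

From the two frames, the brown cylinder sits at roughly (9.3, 3.4) before and (12.1, 1.0) after.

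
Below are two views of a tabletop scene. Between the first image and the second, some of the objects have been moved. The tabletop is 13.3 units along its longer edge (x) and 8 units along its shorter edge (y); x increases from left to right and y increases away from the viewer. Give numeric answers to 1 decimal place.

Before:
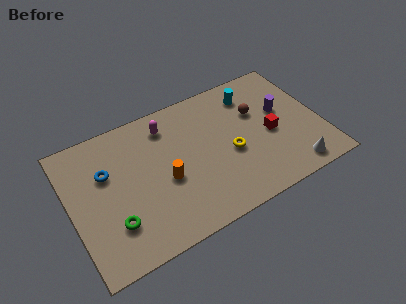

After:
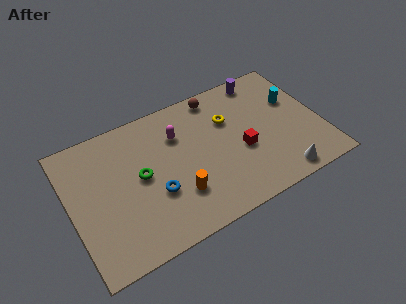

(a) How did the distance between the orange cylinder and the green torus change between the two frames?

-0.6

They were about 3.1 units apart before and 2.5 after — 0.6 units closer together.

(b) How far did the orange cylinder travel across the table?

1.2

From (4.9, 3.4) to (5.4, 2.3), the orange cylinder covered √(0.5² + 1.1²) ≈ 1.2 units.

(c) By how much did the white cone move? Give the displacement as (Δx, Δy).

(-0.7, -0.1)

The white cone started near (11.4, 1.0) and ended near (10.7, 0.9).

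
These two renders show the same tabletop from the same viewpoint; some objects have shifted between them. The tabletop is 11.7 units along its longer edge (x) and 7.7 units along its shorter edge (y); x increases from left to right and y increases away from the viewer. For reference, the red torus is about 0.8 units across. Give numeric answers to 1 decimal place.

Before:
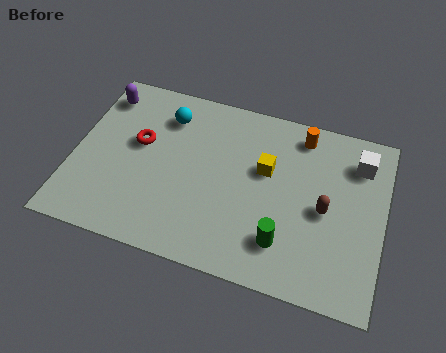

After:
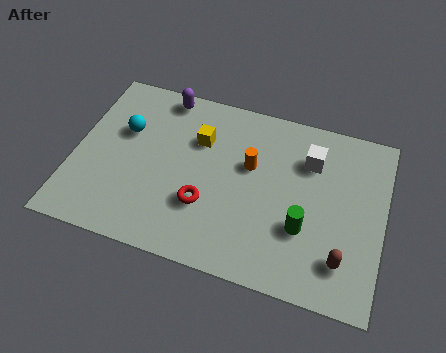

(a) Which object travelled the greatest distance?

the red torus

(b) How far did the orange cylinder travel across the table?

2.6

From (8.4, 6.6) to (6.6, 4.7), the orange cylinder covered √(1.8² + 1.9²) ≈ 2.6 units.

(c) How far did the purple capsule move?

2.4

The purple capsule was near (0.8, 6.3) before and (3.1, 6.9) after, so it travelled √(2.3² + 0.6²) ≈ 2.4 units.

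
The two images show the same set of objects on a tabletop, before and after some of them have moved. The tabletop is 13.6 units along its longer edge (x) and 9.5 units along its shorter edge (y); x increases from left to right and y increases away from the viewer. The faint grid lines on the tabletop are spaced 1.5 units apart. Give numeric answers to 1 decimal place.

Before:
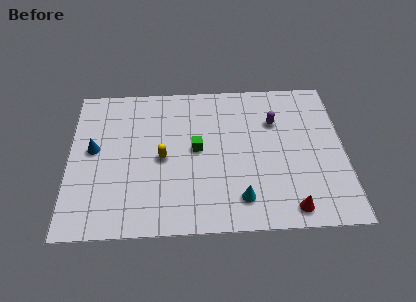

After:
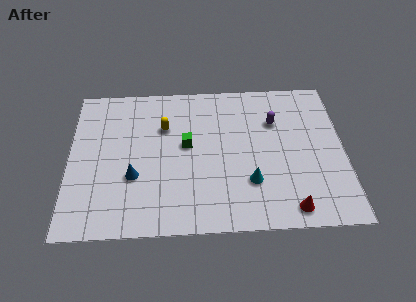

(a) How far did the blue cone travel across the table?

2.7

The blue cone moved from about (1.2, 5.2) to (3.2, 3.4), a distance of √(2.0² + 1.8²) ≈ 2.7.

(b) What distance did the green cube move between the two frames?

0.6

The green cube moved from about (6.3, 5.0) to (5.8, 5.3), a distance of √(0.5² + 0.3²) ≈ 0.6.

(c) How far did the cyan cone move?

1.1

The cyan cone was near (8.4, 1.8) before and (8.9, 2.8) after, so it travelled √(0.5² + 1.0²) ≈ 1.1 units.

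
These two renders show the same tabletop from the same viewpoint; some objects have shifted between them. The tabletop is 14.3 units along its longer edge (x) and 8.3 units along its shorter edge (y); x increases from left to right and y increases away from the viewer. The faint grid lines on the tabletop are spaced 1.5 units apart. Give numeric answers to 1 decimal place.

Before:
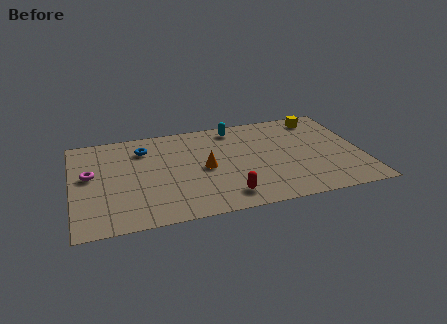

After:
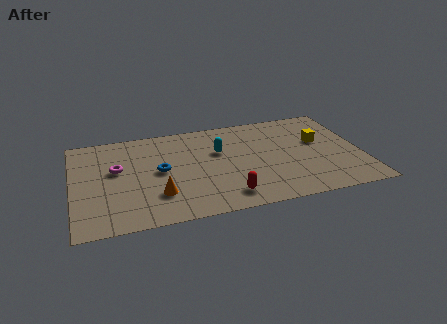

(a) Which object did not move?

the red capsule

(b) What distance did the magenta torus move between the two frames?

1.3

The magenta torus was near (0.9, 4.7) before and (2.2, 4.9) after, so it travelled √(1.3² + 0.2²) ≈ 1.3 units.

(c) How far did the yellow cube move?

2.1

The yellow cube moved from about (12.5, 7.1) to (12.3, 5.0), a distance of √(0.2² + 2.1²) ≈ 2.1.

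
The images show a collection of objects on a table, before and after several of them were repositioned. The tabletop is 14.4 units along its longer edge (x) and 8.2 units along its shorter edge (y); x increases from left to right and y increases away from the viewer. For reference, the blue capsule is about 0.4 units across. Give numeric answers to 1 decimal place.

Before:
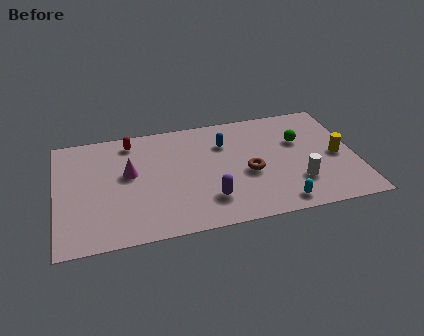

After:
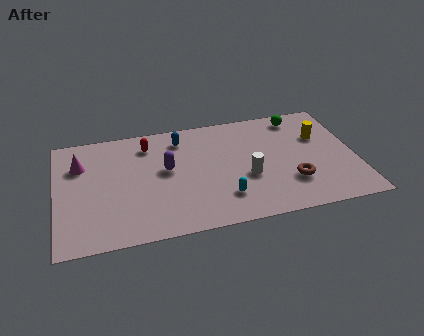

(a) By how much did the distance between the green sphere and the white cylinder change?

+1.8

The distance was about 3.0 in the first image and 4.8 in the second, so they moved 1.8 units further apart.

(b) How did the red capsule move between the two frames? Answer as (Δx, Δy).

(0.8, -0.4)

From the two frames, the red capsule sits at roughly (3.7, 7.0) before and (4.5, 6.6) after.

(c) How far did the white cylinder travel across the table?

2.6

The white cylinder was near (11.5, 2.3) before and (9.1, 3.2) after, so it travelled √(2.4² + 0.9²) ≈ 2.6 units.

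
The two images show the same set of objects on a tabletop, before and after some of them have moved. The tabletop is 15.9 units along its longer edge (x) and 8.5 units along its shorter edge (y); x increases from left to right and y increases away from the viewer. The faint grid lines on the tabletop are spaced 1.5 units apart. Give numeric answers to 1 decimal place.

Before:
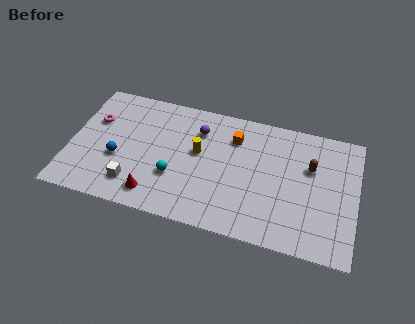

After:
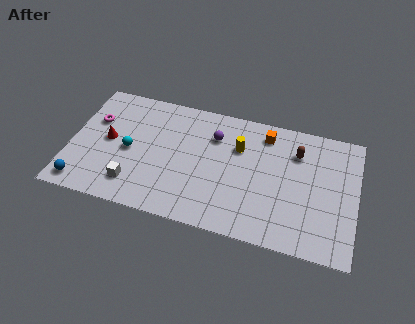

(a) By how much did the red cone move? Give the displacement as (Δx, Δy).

(-2.8, 3.0)

From the two frames, the red cone sits at roughly (4.9, 1.4) before and (2.1, 4.4) after.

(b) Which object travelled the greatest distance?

the red cone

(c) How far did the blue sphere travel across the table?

2.8

The blue sphere was near (2.7, 3.3) before and (0.9, 1.1) after, so it travelled √(1.8² + 2.2²) ≈ 2.8 units.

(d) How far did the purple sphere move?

0.9

The purple sphere moved from about (7.0, 6.4) to (7.9, 6.2), a distance of √(0.9² + 0.2²) ≈ 0.9.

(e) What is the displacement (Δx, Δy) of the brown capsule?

(-0.8, 0.8)

The brown capsule was at about (13.3, 5.5) and moved to about (12.5, 6.3).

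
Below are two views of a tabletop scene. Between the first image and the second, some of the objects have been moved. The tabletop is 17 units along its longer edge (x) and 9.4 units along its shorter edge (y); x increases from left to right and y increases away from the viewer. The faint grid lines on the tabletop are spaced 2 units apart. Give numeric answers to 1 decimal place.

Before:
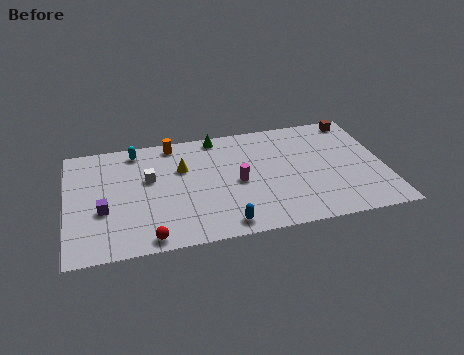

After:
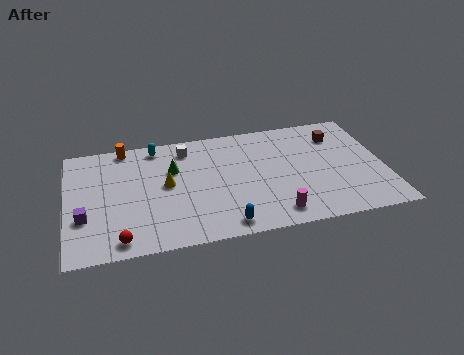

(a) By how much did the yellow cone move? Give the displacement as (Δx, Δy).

(-0.9, -1.2)

From the two frames, the yellow cone sits at roughly (6.2, 6.2) before and (5.3, 5.0) after.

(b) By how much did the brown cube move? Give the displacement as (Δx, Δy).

(-1.1, -1.2)

The brown cube was at about (15.8, 8.4) and moved to about (14.7, 7.2).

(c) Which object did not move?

the blue capsule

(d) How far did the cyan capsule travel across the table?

1.1

The cyan capsule was near (3.8, 8.2) before and (4.9, 8.3) after, so it travelled √(1.1² + 0.1²) ≈ 1.1 units.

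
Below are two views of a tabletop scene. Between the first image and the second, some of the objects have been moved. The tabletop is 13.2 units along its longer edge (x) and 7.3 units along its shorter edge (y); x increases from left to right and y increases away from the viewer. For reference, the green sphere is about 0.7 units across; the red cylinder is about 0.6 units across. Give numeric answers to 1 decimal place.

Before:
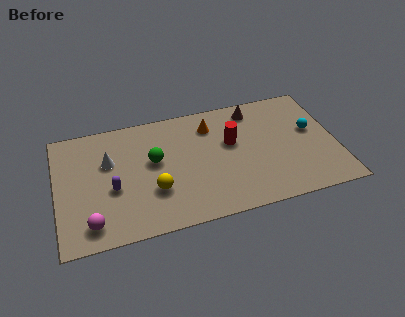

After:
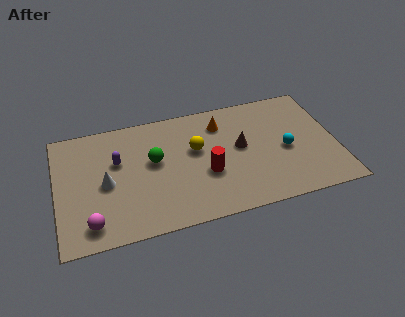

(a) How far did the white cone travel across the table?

1.3

The white cone moved from about (2.5, 4.7) to (2.3, 3.4), a distance of √(0.2² + 1.3²) ≈ 1.3.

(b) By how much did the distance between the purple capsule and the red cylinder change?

-1.4

They were about 5.9 units apart before and 4.5 after — 1.4 units closer together.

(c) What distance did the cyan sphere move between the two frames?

1.6

From (12.1, 4.2) to (10.8, 3.3), the cyan sphere covered √(1.3² + 0.9²) ≈ 1.6 units.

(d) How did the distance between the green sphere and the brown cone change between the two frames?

-1.2

They were about 5.3 units apart before and 4.1 after — 1.2 units closer together.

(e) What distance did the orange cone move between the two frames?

0.5

From (7.4, 5.7) to (7.9, 5.7), the orange cone covered √(0.5² + 0.0²) ≈ 0.5 units.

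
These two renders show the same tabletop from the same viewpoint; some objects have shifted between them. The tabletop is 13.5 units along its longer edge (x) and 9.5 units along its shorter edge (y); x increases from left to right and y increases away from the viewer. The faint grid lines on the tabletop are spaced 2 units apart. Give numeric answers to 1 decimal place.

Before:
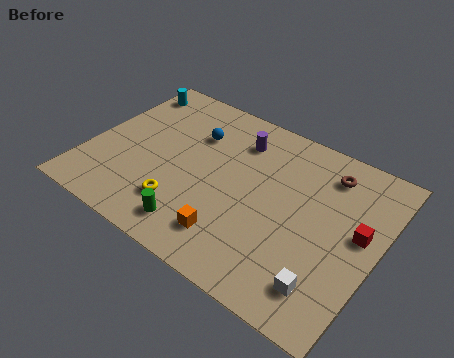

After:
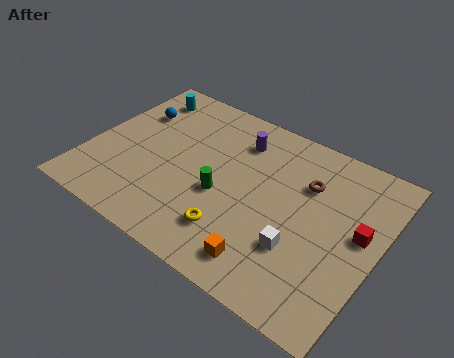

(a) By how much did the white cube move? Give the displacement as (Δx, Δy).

(-1.5, 1.2)

The white cube started near (11.7, 1.8) and ended near (10.2, 3.0).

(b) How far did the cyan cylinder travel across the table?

0.7

The cyan cylinder was near (0.9, 8.0) before and (1.6, 7.9) after, so it travelled √(0.7² + 0.1²) ≈ 0.7 units.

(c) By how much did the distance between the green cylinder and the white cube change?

-2.1

Before: roughly 6.0 units apart; after: 3.9. That's 2.1 units closer together.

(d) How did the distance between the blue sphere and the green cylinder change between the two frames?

+0.3

They were about 5.3 units apart before and 5.6 after — 0.3 units further apart.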